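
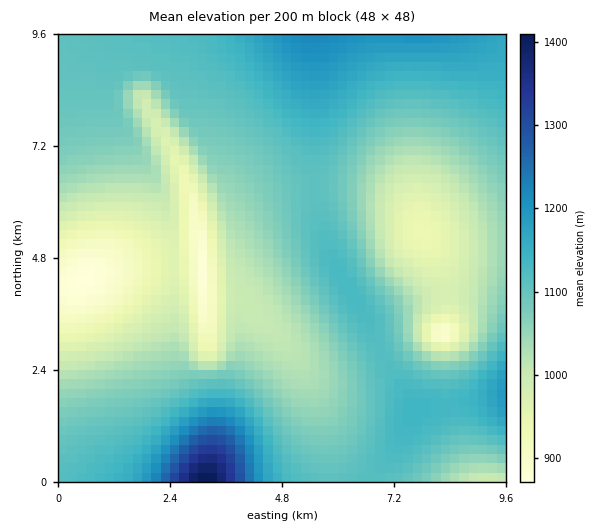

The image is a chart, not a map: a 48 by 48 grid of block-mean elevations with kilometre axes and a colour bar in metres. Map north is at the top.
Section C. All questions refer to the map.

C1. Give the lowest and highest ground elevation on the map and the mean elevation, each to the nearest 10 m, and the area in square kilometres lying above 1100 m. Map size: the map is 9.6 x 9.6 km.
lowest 870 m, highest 1420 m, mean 1070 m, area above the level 36.3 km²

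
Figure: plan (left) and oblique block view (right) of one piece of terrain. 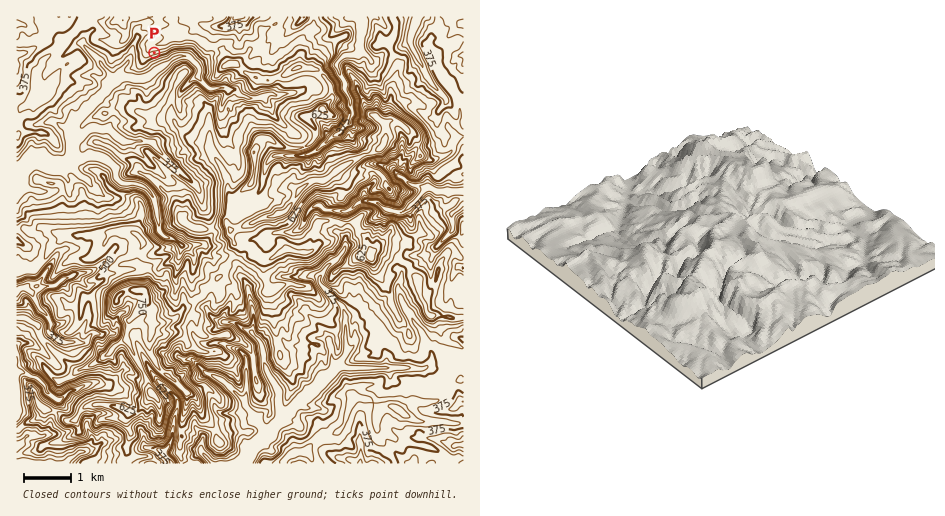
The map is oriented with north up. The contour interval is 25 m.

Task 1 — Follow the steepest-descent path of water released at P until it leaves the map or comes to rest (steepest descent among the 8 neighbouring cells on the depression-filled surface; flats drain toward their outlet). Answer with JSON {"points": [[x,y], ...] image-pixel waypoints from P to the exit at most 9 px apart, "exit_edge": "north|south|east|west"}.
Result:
{"points": [[154, 53], [154, 62], [155, 71], [146, 77], [137, 78], [127, 77], [118, 78], [109, 88], [99, 97], [90, 106], [81, 116], [73, 125], [73, 134], [73, 144], [73, 153], [70, 162], [61, 165], [52, 165], [42, 161], [33, 160], [24, 167], [17, 175]], "exit_edge": "west"}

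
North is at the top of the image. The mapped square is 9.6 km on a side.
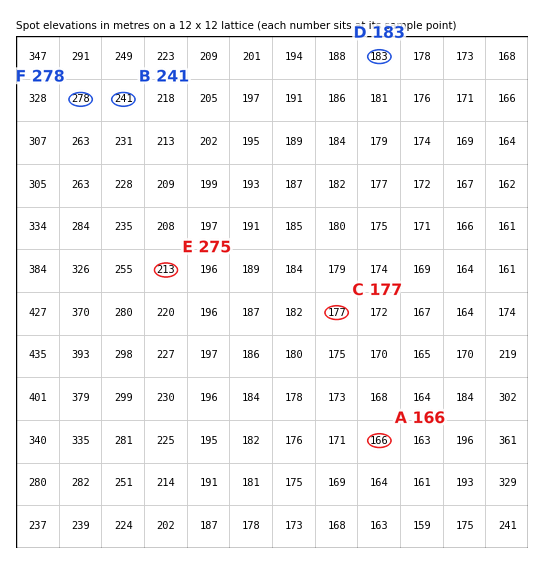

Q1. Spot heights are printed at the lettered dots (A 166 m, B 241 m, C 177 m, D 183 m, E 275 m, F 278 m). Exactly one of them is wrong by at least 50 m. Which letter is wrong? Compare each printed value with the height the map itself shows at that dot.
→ E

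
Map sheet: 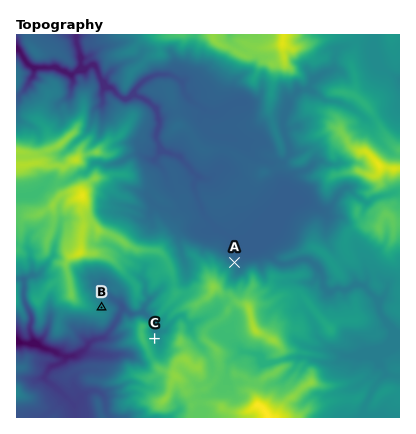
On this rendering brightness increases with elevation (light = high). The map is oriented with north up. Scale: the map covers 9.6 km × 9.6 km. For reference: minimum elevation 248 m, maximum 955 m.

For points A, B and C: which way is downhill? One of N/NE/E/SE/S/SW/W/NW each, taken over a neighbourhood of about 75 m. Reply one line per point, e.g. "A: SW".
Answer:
A: NE
B: NE
C: NE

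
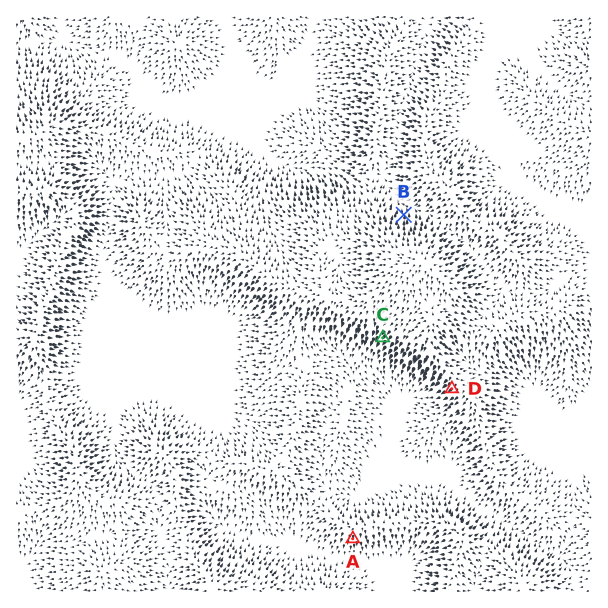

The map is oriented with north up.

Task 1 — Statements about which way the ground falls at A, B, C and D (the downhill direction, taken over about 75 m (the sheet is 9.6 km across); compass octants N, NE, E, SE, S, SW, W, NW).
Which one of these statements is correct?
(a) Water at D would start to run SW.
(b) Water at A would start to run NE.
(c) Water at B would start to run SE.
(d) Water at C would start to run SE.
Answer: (a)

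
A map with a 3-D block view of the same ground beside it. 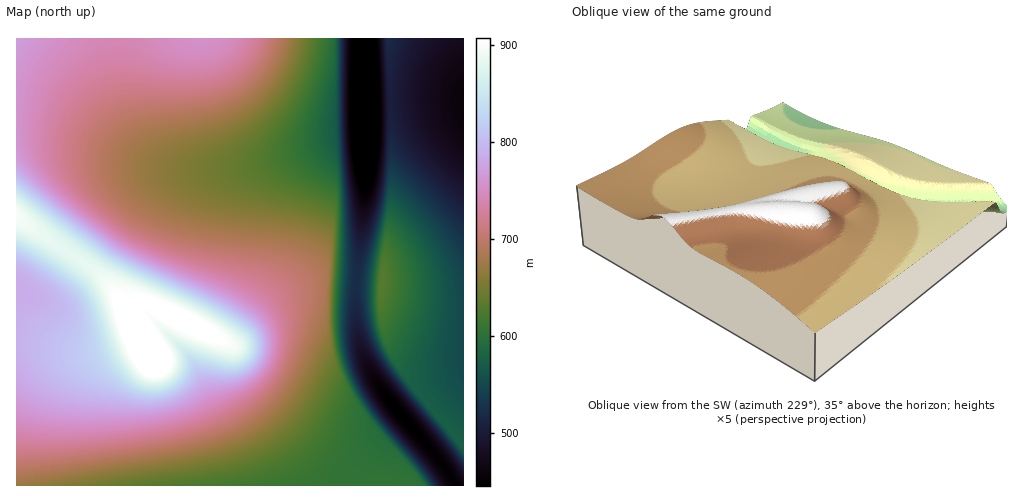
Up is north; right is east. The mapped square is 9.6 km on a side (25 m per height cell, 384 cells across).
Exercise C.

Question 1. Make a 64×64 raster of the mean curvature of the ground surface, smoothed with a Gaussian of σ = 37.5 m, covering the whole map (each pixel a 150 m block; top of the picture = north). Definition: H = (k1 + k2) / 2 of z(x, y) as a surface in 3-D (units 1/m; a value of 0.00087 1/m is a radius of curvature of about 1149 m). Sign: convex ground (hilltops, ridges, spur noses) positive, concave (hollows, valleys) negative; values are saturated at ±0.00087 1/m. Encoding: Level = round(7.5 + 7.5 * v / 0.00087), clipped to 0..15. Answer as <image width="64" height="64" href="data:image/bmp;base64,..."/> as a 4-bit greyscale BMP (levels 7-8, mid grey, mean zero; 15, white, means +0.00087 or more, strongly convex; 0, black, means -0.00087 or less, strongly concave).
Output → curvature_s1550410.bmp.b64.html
<image width="64" height="64" href="data:image/bmp;base64,Qk12CAAAAAAAAHYAAAAoAAAAQAAAAEAAAAABAAQAAAAAAAAIAAATCwAAEwsAABAAAAAAAAAAAAAAABEREQAiIiIAMzMzAERERABVVVUAZmZmAHd3dwCIiIgAmZmZAKqqqgC7u7sAzMzMAN3d3QDu7u4A////AIiIiHd3d3d3d3d3d3d3d3d3d3d3d3d3d3iIiIiO9UQziIiIh3d3d3d3d3d3d3d3d3d3d3d3d3d3d4iIiL90RDOIiIiIh3d3d3d3d3d3d3d3d3d3d3d3d3d3eIiK+URDNIiIiIiIh3d3d3d3d3d3d3d3d3d3d3d3d3d3iJ+0RDM0iIiIiIiIh3d3d3d3d3d3d3d3d3d3d3d3d3d4/FRDM0qIiIiIiIiIiId3d3d3d3d3d3d3d3d3d3d3d4/lRDM0f4iIiIiIiIiIiIiIiIiHd3d3d3d3d3d3d3d431RDM0b8iIiIiIiIiIiIiIiIiIiIiId3d3d3d3d3d3v2RDM0X+iIiIiIiIiIiIh3d3iIiIiIiId3d3d3d3d3r3QzM0TfiIiIiIiIiIiId3d3d4iIiIiIiHd3d3d3d3n5QzM0S/mIiIiIiIiIiId3d3d3eIiIh3d3d3d3d3d3j8QzM0SfmIiIiIiIiIiId3d3d3d3d4d3d3d3d3d3d3fPUzMzSPqIiIiIiIiIiId3d3d3d3d3d3d3d3d3d3d3efdDMzRvyHeIiIiIiIiIh3d3iIh3d3d3d3d3d3d3d3ePtDMzRf2Hd3eIiIiIiIh3d3iZmYd3Z3d3d3d3d3d3d69TMzRM+Hd3d4iIiIiIiHd3iau6mHZXd4iHd3d3d3d4+TMzRJ+Xd3d3iIiIiIiHd3d5vMupdGd3iZiHd3d3d3r1MzNG+3d3d3eIiIiIiHd3d4ms3Kljd3iaqYd3d3d3jqQzNE34d3d3d4iIiIiId3d3iau7pxV4iazKmHd3d3ePYzNEf5d3d3d3iIiIiId3d3iau6lxR4marNuYd3d3d69DM0Xeh3d3d3eIiIiId3d3eJq6lwOImqq7y5h3d3eI3EMzRvp3d3d3d4iIiId3d2eJq6pwSJqqu6qqmHd3d4j5QzRI+Hd3d3d3iIiId3d2d4mrqBSZqruqmYmHd3d4iPhDNEv4d3d3d3eIiId3d2Z3mqqRSaq7qpmId3d3d3iI90M0TeiHd3d3d4h3d3d2ZniaqTWqqqqZiHd3d3d3iIj2QzROyIiId3d3d3d3dmZniaqkaqqqmYh3dmd3d3iIiPZDNE/IiIiHd3d3d3d2ZmeJqleqqpmId3Zmd3d3iIiI9kRET8iIiIh3d3d3dmZmeJqniqqZiHd2Znd3d3iIiIj2REROyIiIiId3d3dmZnZ5qomqqYh3dmZnd3d3iIiIiPdERE3YiIiIh3d3ZmZ3eImpmqmId3ZmZ3d3d3iIiIiI90RETOiIiIiId3ZmZ3iZqqqpmHd2ZmZ3d3d3iIiIiIj4RERL+IiIiIh3Zmd4iaqqqZiHdmZmd3d3d3iIiIiIiPpEREn4iIiIiIdmd4maqaqYh3ZmZnd3d3d3eIiIiIiI60RESPiIiIiId3eImqmaqYd2ZmZnd3d3d3d4iIiIiIjdRERG+IiIiIh3eJmqmamYd2ZmZ3d3d3d3d3iIiIiIiL9UREX5iIiIh3eJqpmqmId2Zmd3d3d3d3d3d4iIiIiIr1RERfqIiIh3d5qpmpmHd2Zmd3d3d3d3d3d3eIiIiIifVERE+4iIiHd3qZqpiHdmZnd3d3d3d3d3d3d3iIiIiJ9kRETsiIiHd3eaqZh3dmZnd3d3d3d3d3d3d3d4iIiIj3RDRM6IiHd3d6qYh3ZmZnd3d3d3d3d3d3d3d3d4iIiPhEM0v4iHd3d3mYd3ZmZ3d3d3d3d3d3d3d3d3d3eIiI+UQzSfiHd3d3eId2ZmZ3d3d3d3d3d3d3d3d3d3d3eIj6RDNI+Hd3d3d3dmZmd3d3d3d3d3d3d3d3d3d3d3d3eOtEMzj4d3d3d3dmZnd3d3d3d3d3d3d3d3d3d3d3d3d460QzOPh3d3d3dmZnd3d3d3d3d3d3d3d3d3d3d3d3d3frRDNI+Hd3d3d2Z3d3d3d3d3d3d3d3d3d3d3d3d3d3d+tEM0j4d3d3d3d3d3d3d3d3d3d3d3d3d3d3d3d3d3d360MzOPh3d3d3d3d3d3d3d3d3d3d3d3d3d3d3d3d3d3frQzM4+Hd3d3d3d3d3d3d3d3d3d3d3d3d3d3d3d3d3d+tDMzj4d3d3d3d3d3d3d3d3d3d3d3d3d3d3d3d3d3d360MzOPh3d3d3d3d3d3d3d3d3d3d3d3d3d3d3d3d3d3fqQzM4+Hd3d3d3d3d3d3d3d3d3d3d3d3d3d3d3d3d3d+pDMzj4d3d3d3d3d3d3d3d3d3d3d3d3d3eHd3d3d3d3+kMzOfd3d3d3d3d3d3d3d3d3d3d3d3iIiIiIh3d3d3f5QzM593d3d3d3d3d3d3d3d3d3d3iIiIiIiIiIh3d3ePlDM0n3d3d3d3d3d3d3d3d3d3d4iIiIiIiIiIiIh3d4+UMzSvd3d3d3d3d3d3d3d3d3eIiIiIiIiIiIiIiId3j5QzNK93d3d3d3d3d3d3d3d3eIiIiIiIiIiIiIiIiHePhDM0r3d3d3d3d3d3d3d3d3iIiIiIiIiIiIiIiIiIh4+EMzS+d3d3d3d3d3d3d3eIiIiIiIiIiIiIiIiIiIiIj4QzNL53d3d3d3d3d3d3iIiIiIiIiIiIiIiIiIiIiIiPdDM0znd3d3d3d3d3d4iIiIiIiIiIiIiIiIiIiIiIiI90MzTNd3d3d3d3d3d4iIiIiIiIiIiIiIiIiIiIiIiIj3QzNN13d3d3d3d3eIiIiIiIiIiIiIiIiIiIiIiIiIiPdDM03Xd3d3d3"/>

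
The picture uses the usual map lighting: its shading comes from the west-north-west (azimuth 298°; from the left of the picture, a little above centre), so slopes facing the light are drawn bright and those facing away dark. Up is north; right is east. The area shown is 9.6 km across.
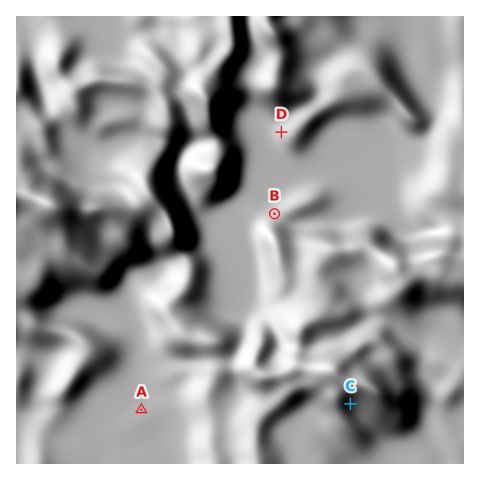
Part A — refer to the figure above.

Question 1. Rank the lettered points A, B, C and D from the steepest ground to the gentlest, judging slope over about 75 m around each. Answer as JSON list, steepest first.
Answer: ["C", "D", "B", "A"]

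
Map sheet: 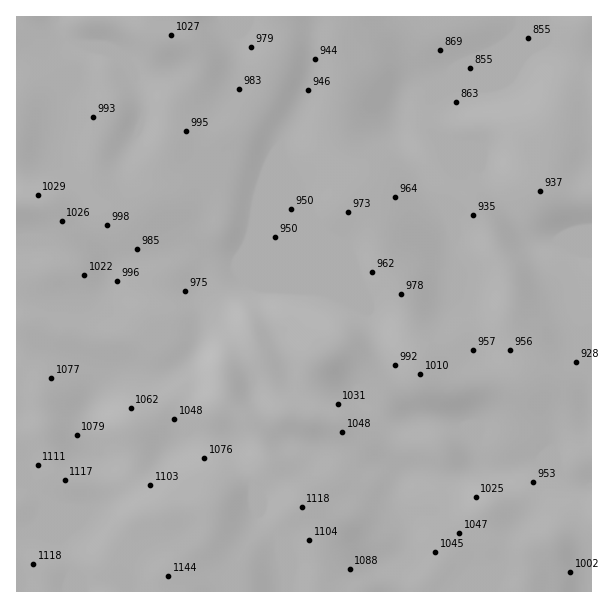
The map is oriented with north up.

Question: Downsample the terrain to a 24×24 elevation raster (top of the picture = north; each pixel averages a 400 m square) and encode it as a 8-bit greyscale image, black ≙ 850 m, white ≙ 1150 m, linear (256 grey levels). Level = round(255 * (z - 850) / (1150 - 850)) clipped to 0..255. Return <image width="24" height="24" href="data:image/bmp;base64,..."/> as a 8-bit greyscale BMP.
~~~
<image width="24" height="24" href="data:image/bmp;base64,Qk12BgAAAAAAADYEAAAoAAAAGAAAABgAAAABAAgAAAAAAEACAAATCwAAEwsAAAABAAAAAAAAAAAAAAEBAQACAgIAAwMDAAQEBAAFBQUABgYGAAcHBwAICAgACQkJAAoKCgALCwsADAwMAA0NDQAODg4ADw8PABAQEAAREREAEhISABMTEwAUFBQAFRUVABYWFgAXFxcAGBgYABkZGQAaGhoAGxsbABwcHAAdHR0AHh4eAB8fHwAgICAAISEhACIiIgAjIyMAJCQkACUlJQAmJiYAJycnACgoKAApKSkAKioqACsrKwAsLCwALS0tAC4uLgAvLy8AMDAwADExMQAyMjIAMzMzADQ0NAA1NTUANjY2ADc3NwA4ODgAOTk5ADo6OgA7OzsAPDw8AD09PQA+Pj4APz8/AEBAQABBQUEAQkJCAENDQwBEREQARUVFAEZGRgBHR0cASEhIAElJSQBKSkoAS0tLAExMTABNTU0ATk5OAE9PTwBQUFAAUVFRAFJSUgBTU1MAVFRUAFVVVQBWVlYAV1dXAFhYWABZWVkAWlpaAFtbWwBcXFwAXV1dAF5eXgBfX18AYGBgAGFhYQBiYmIAY2NjAGRkZABlZWUAZmZmAGdnZwBoaGgAaWlpAGpqagBra2sAbGxsAG1tbQBubm4Ab29vAHBwcABxcXEAcnJyAHNzcwB0dHQAdXV1AHZ2dgB3d3cAeHh4AHl5eQB6enoAe3t7AHx8fAB9fX0Afn5+AH9/fwCAgIAAgYGBAIKCggCDg4MAhISEAIWFhQCGhoYAh4eHAIiIiACJiYkAioqKAIuLiwCMjIwAjY2NAI6OjgCPj48AkJCQAJGRkQCSkpIAk5OTAJSUlACVlZUAlpaWAJeXlwCYmJgAmZmZAJqamgCbm5sAnJycAJ2dnQCenp4An5+fAKCgoAChoaEAoqKiAKOjowCkpKQApaWlAKampgCnp6cAqKioAKmpqQCqqqoAq6urAKysrACtra0Arq6uAK+vrwCwsLAAsbGxALKysgCzs7MAtLS0ALW1tQC2trYAt7e3ALi4uAC5ubkAurq6ALu7uwC8vLwAvb29AL6+vgC/v78AwMDAAMHBwQDCwsIAw8PDAMTExADFxcUAxsbGAMfHxwDIyMgAycnJAMrKygDLy8sAzMzMAM3NzQDOzs4Az8/PANDQ0ADR0dEA0tLSANPT0wDU1NQA1dXVANbW1gDX19cA2NjYANnZ2QDa2toA29vbANzc3ADd3d0A3t7eAN/f3wDg4OAA4eHhAOLi4gDj4+MA5OTkAOXl5QDm5uYA5+fnAOjo6ADp6ekA6urqAOvr6wDs7OwA7e3tAO7u7gDv7+8A8PDwAPHx8QDy8vIA8/PzAPT09AD19fUA9vb2APf39wD4+PgA+fn5APr6+gD7+/sA/Pz8AP39/QD+/v4A////AOLk4ezy9Pjy6ufVzdPQxLGrqqalp6aSd+Dg4e7w8fTy7OLSzdbRtqWhp6inpaGRdtvb3OPu8PHz7dbN0dzQtaOboqennJGEcN3b29zj7PDv6M7J3drFr5iXnJ2gjHJoX9vf39fU1tvg28rO1Ma0oZKOioF0Y1pRTNzdzcPKyMHEwMHRv62km5CHgWlUUU1MVNzYw8HMw6+ss8LAr6ilnYl8blhTVlJOTtPQubK5s6mww8C2t7Chin5rY11ZXFhQR83Hrpybmpulva2pp6KNgn5+f3ZrZV5TR8CyopmUk4+QqqSnoaiXg3eDfm9iXltOQrSro52alo2BjJyblpqSc2x5bl1SWVZHQa2jmZOSjoV1dYZ8eHNnWWNtWEtNXFRDPaObk4mCf3VmZV9YV1ZVVmVmTkRKXU47NZ2blIF3dG5kXVVVVVVVWmheSkNNWD4vKZSUj4B3cWtmY1dVVVVVYGhbSUNPRCkjIZuYiX59eXJtbVxVVVZfamtaRkNINDMxKpuNfXx9fXhybl9VVVppb2VOQkM2NEVFPIB3eHx2eXl1cWZVVmBpZFNBPS8mOUU+L4B1eHxvdHx3dG5aWGFfUDwxKyQlNDo1KIN2dnx0b314dXRkVlpXQiciISAjKS0uJYF3dHp1bX17dHJvW1RUQiUZEQsLDxomIHp1c3NpbXyCeXF1ZVJSQygSCAQEBQ0ZFHZzamZogIuMem50aVJNPCYVDwkFBAUJDHdna3J+kpSGbWltYkxFOCUaGBYPBgQHFA=="/>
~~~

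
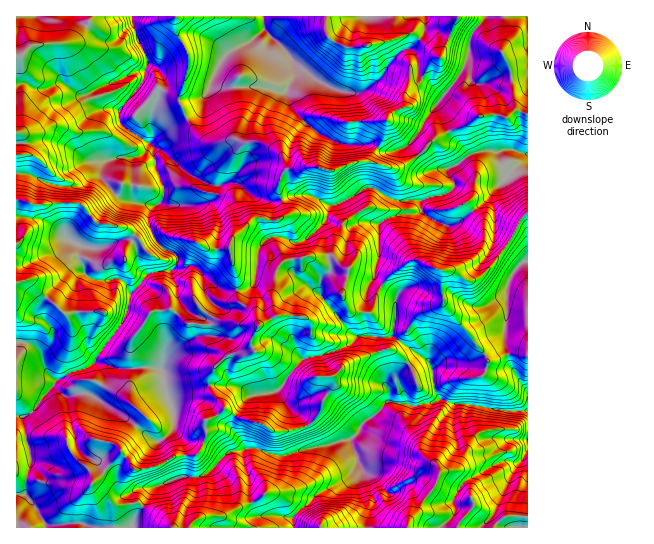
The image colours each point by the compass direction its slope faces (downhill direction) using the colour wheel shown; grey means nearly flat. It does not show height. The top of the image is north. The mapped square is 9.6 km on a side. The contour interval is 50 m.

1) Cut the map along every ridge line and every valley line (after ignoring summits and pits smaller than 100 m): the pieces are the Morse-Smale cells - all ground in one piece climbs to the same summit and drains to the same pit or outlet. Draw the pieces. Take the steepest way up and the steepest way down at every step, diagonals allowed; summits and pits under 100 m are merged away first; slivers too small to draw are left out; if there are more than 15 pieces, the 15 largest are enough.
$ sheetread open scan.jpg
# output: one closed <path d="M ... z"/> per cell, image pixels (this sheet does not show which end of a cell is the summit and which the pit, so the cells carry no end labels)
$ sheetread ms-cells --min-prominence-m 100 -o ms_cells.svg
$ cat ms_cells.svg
<path d="M291 260l-8 1-4 5-4 9 0 12-3 7 3 23-16 8-24-2-33 2-15-2-10-10-4 2-6 14 0 17-6 24 3 4 3 20 8 20 0 12-3 5-10 9-8 0-36-28-31-19-22 3-11-9-25 28-6 2 2 20 6 17 0 12-6 16 0 13 11 12 4 10 7 8 34-2 5 5 45 0 21-39 6-4 27-9 17 0 9-5 16-18 7-2 23-3 12 5 14 3 20-7 46-9 10-7 6-12 9-5 15-15 0-10-4-6 2-18-7-18-1-11-5-2-17 0-6-3-30-38-28-22 0-11z"/><path d="M441 399l-7 4-13 2-34-4-13 15-13 9-2 8-8 6 6 18 0 5 11 20 5 16-6 19 0 11 115 0 13-15 17-40 16-23 0-39-25 0-33-7-17 0z"/><path d="M527 213l-6 5-8 17-20 28-19 17-8 0-13-9-16-2-18-9-6 0-19 12-11 11 0 4 13 8-1 30-3 10 37 27 4 11 3 20 6 7 11 4 17 0 33 7 25-1 0-19-17-25-6-19 3-64 7-13 7-7 6-2z"/><path d="M21 200l-5 1 0 214 10 1 11-10 20-26 14-8 20-7 28-36-1-4-17-14-36 2-37-32 7-4 16-1 26-19 10 2 12 6 10-1 6-4 8 0 4-13 9-10-13-10-26-4-11-14-9-6-46 1z"/><path d="M131 16l-114 0-1 67 10 0 9 5 10 1 17-6 17 12 8 0 42-20 16-4 0 3-5 12-19 21-2 10 4 10 26 16 0 3-10 10-22 1-11 4-3 5-2 11 16 19 18 7 22 2 6-6 1-12-8-18-3-23-2-3 0-22 13-42-4-8-12-8-11-24z"/><path d="M350 439l-67 17-14-3-12-5-27 4-19 19-9 5-17 0-32 12-14 23-7 16 161 1 0-11 10-10 18-15 26-13 9-10 1-12z"/><path d="M145 71l-16 4-42 20-8 0-17-12-17 6-10-1-9-5-9 1-1 89 11 0 30 12 21 0 16-10 13-15 10-3 18 0 7-2 6-6 1-6-26-16-4-12 2-8 19-21 5-12z"/><path d="M102 165l-8 10-16 10-21 0-30-12-10 0-1 26 15 5 46-1 5 2 15 18 26 4 13 10-9 10-4 13-8 0-6 4-10 1-12-6-10-2-26 19-16 1-7 4 37 32 36-2 18 16 8-13 4-20 18-21 22-2 6-8 0-6-4-5-8-3-12-12-4-11 0-15 6-5-30-6-8-4-16-19z"/><path d="M154 147l2 22 8 18-3 15-8 5-4 4 0 15 6 13 10 10 8 3 4 5-2 11 16-3 26 22 9 4 11-2 0-11-8-28 3-12 25-21 9 3 12 0 5-3 2-6-2-9-2-2-12 1-16-5-18-13-10 0-4 2-16-2-22-12-22-22z"/><path d="M527 156l-16 15-28 32-30 22-8 0-10-4-13-10-5 2-24 3-11 5-2 2-1 15 1 13-5 22 1 8 6 4 12-13 19-12 6 0 18 9 16 2 13 9 8 0 7-4 24-29 14-25 9-9z"/><path d="M214 76l-5 14-5 8-1 8-16 12 9 15 13 10 12 0 12-4 10 4 15-2 23 12 4 13 5 3 29-2 10 4 28-10 12 0 8-14-6-3-29 0-24-11-23-22-9-20-9 0-14-4-41 0-7-6z"/><path d="M527 16l-41 0-13 15-4 11-1 16-8 17-24 30-16 26-9 11 8 13 19-19 25-9 15-11 21-1 7 2 8-6 14 3z"/><path d="M171 309l-20 3-16 23-5 0-11-8-28 38-22 8-12 7-4 6 12 10 22-3 31 19 36 28 8 0 10-9 3-5 0-12-8-20-3-20-3-4 6-24 0-17 9-16z"/><path d="M519 111l-5 0-8 6-7-2-21 1-9 8-31 12-11 10-7 8 7 12 3 3 17-1 8 18-10 9-23 5-1 10 4 5 20 10 8 0 5-2 25-20 28-32 14-12 3-4 0-40z"/><path d="M419 39l-8 9-6 1-9 6-21 28-18 10-26-5-17-9-19-15 0 11-8 15 8 21 23 22 16 8 8 3 29 0 7 3 6-10 4-20 16-11 0-11 3-5 14-11 8-14 10-8z"/>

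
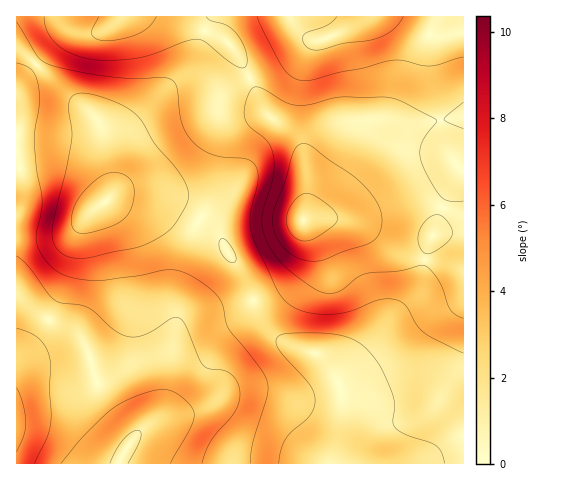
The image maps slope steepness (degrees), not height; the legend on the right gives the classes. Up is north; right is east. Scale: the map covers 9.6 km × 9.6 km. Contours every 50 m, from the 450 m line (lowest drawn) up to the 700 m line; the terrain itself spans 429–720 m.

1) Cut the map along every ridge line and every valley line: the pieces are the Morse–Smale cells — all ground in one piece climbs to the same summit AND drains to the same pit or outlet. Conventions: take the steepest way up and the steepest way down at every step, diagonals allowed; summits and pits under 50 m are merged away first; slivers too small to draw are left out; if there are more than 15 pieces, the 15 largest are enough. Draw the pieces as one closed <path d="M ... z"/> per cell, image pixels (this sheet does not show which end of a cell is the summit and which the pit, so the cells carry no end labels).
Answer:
<path d="M250 79l-29 12-25-5-16 0-7 2-9 6-28 27-21 13-7 12 0 15 4 17 0 14-3 5 30-1 26 4 21 10 23 15 10 9 6 14 15 22 13 31 25-11 12-8 7-9 7-17 1-22-2-13 4-2 22-1 19 3 19 9 24 18 14 7 59 15-1-154-40 7-17 0-28-4-22 3-14 6-28 30-6 15-1 24-1-25-4-24-5-9-31-27z"/><path d="M17 48l-1 246 20 18 34 18 10 7 10 18 8 30 7 14 24 31 4 10 29-31 3-13 3-33 7-28 6-13 6-5 10-3 33-5 19-6 4-4-13-29-15-22-6-14-10-9-23-15-21-10-26-4-24 0-7 3 4-13-6-25-4-29-4-12z"/><path d="M329 218l-26 3 2 28-8 24-12 13-29 14-2 4 12 22 13 13 22 11 17 4 11 13 10 17 3 8 0 22-11 49 132 1 1-193-17-7-42-9-14-7-17-14-19-10z"/><path d="M253 301l-23 8-33 5-10 3-6 5-6 13-7 28-3 33-3 13-4 5-24 24-12 17-3 9 211 0 2-2 10-48 0-22-3-8-10-17-11-13-17-4-22-11-18-20z"/><path d="M463 16l-171 1 5 11 17 13-9 3-29 22-27 12 17 34 31 27 5 9 4 24 1 25 1-24 6-15 28-30 14-6 22-3 28 4 17 0 41-7z"/><path d="M168 16l-152 1 0 30 82 73 4 12 8 45-2-31 5-10 23-15 32-30 12-5 16 0 25 5 28-13-9-19-15-19z"/><path d="M17 295l-1 168 102 1 12-20 3-9-28-36-7-14-13-41-8-10-30-15z"/><path d="M292 16l-123 1 56 23 8 8 15 28 3 2 25-12 29-22 9-3-17-13z"/>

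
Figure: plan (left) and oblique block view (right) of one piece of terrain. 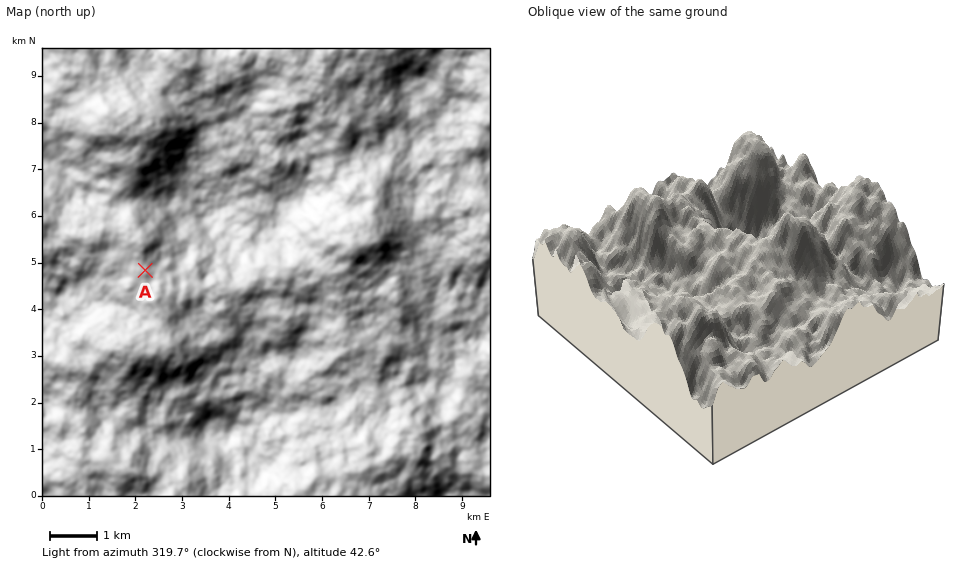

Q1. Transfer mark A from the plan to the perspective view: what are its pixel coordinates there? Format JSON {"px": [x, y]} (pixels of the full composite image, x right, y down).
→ {"px": [688, 195]}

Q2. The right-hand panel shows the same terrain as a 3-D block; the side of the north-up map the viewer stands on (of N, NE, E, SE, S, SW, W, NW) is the SE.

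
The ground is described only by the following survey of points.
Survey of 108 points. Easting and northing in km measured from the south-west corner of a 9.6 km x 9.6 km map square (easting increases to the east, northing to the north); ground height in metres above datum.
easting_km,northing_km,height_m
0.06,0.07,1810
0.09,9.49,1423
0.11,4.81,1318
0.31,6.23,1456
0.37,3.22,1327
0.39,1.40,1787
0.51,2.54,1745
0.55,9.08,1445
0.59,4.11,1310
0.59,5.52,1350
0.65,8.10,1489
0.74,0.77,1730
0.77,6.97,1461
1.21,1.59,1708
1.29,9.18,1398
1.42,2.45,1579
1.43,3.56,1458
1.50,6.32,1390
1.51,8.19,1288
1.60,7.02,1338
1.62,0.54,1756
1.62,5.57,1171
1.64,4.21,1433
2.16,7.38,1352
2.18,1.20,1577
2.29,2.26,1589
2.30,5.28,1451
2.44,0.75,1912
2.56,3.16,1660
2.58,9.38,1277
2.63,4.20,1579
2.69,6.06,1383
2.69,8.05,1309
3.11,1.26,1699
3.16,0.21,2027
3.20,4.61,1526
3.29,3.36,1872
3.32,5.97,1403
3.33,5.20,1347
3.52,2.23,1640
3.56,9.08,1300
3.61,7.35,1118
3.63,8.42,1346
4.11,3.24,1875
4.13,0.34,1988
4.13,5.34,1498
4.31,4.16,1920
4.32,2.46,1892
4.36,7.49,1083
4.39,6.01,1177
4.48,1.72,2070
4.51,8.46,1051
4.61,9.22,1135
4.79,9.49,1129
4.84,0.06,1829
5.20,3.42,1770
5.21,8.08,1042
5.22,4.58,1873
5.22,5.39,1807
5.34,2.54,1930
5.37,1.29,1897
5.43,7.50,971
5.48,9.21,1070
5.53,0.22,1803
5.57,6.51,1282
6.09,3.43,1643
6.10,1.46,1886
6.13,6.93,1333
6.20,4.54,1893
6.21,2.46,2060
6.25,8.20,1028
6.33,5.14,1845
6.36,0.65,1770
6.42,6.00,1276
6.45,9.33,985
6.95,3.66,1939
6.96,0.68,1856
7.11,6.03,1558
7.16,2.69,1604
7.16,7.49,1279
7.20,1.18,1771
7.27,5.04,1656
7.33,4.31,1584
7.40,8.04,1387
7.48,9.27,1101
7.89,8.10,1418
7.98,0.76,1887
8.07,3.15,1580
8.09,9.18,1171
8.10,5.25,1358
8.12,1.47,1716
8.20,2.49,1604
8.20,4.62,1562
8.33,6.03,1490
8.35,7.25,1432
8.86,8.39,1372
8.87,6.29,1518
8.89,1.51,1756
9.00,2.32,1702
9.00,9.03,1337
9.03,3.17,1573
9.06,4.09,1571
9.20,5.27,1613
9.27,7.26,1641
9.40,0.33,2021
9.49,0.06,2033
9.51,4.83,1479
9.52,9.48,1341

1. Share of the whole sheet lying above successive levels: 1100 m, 93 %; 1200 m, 88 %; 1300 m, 79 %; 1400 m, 67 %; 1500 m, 56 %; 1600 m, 44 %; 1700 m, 31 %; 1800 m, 21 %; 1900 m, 10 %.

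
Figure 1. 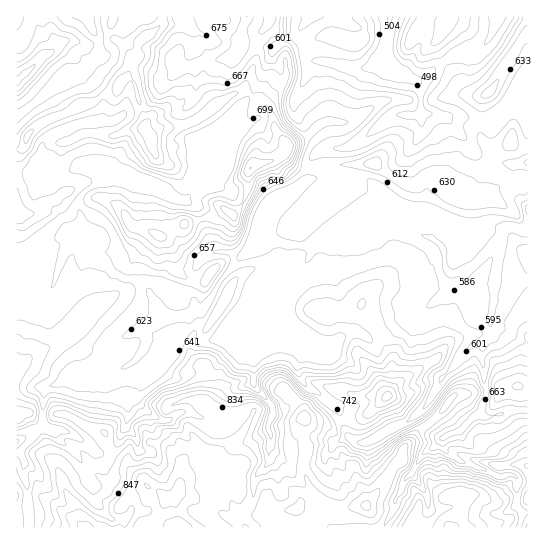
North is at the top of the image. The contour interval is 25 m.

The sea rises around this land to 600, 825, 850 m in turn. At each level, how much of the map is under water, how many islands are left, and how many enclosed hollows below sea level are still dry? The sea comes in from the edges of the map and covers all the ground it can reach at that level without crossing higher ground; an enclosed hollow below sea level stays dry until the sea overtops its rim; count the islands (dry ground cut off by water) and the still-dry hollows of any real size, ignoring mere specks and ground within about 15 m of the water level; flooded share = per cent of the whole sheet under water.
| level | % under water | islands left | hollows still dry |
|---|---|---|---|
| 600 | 17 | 0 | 0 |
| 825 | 86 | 1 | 0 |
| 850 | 90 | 0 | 0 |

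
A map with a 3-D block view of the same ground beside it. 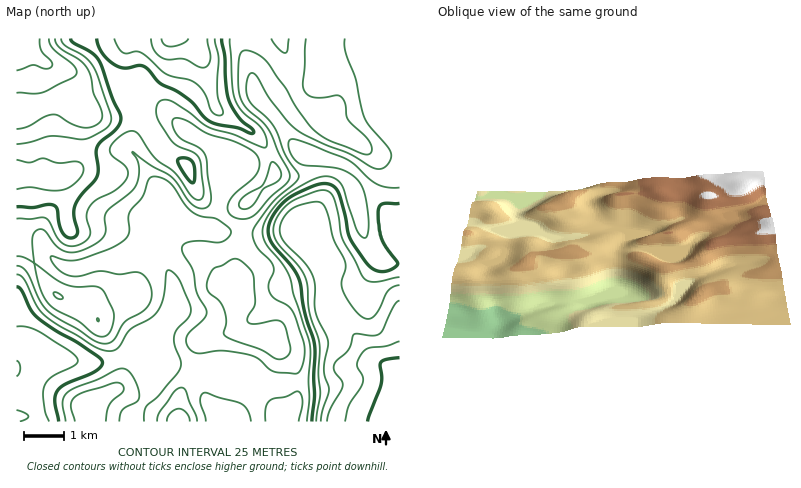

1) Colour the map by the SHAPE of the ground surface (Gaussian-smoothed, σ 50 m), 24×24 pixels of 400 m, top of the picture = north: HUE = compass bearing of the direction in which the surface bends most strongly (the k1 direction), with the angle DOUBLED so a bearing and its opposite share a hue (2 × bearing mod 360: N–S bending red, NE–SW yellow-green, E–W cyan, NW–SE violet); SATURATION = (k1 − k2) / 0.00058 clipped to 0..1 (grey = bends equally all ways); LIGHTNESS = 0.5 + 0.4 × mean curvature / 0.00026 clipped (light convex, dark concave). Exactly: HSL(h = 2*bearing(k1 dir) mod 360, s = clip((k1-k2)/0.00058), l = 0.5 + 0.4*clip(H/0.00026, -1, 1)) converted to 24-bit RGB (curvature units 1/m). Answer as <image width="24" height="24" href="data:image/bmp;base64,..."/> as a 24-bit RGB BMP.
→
<image width="24" height="24" href="data:image/bmp;base64,Qk32BgAAAAAAADYAAAAoAAAAGAAAABgAAAABABgAAAAAAMAGAAATCwAAEwsAAAAAAAAAAAAAj3e3VzulPTR6y9GOtsGHsatvSUFYPmp1PovDqtva8ezadSSzY0t+eVtYTGB6f6qavaSd5cyZyrBaFRw4XYJxhnpwVG15f3+AgH16OzqCUKfWyNzk28Pk5IbSnHG7OM/CJmhzs5Rn6sRxXyBaj05ga6yVS6SqZLCOnWt768mu3H6gWiy0SHmFeItsVnl/cXuAc4h7U4OHMatlP5c/mW5ZyXKx4LvLhjmmWHl7JoNV5Ix6ZkKcgKa3lHmve2qDfFszbnAs0elIp+BMJiqal2vElYezaXOhXWSChXOSf4B/YIBbUWo4SUgZXWcRzcImikNngH9/RV5xtoY3moNBXm43dWM5YD0yi1FMpbyDo92CwttyERIpZm03a4hJeENGb2pFg3h5gH5+fEpLWR4eaSgVlfUODqs8eX6AgIB/Yjp/t3aLyIqMdlidkVefW1mrc867m9C4xNi0zInYOA+Tl42yjUl6e01DVqCJe25cZiQrbxoZhj5amcvV2fLaRIWhIFQycIBrO2KTgaXG1LLZp3rQgozHd67VlKTJr4WLteeeYjXBSymap0ubsDeDk8agRX2xezWOmyB1jb6EgdvahuHL2N2+yi7ar2itKpdSQ4BxNWFDj3Y7h0tAxbNnTHpKUY9VqrqY3++6Mh1MWC5gdCxeuah+scOOOkttNQ1Sx22u1/TnirzllMLKp5d0cDuZ17fJjJy6NlV8Wjloo2dOVqtvvMaSd6KOT7OMgKVV67tpQyJaOiNYj06SqcSbuquPSDpzDAgr0PvWqe/UUUmmsG6UuW6VUk+Ts7mUtHqSUTSAQz99k72ug621tq6LrrCOdWZUdJNSwNadWS6mLBqDipq1tIV3wFswYTMxBIafq/+tXicfRDsTU3IplIRMfGBloZNroWlmbTF4XH+CXbBpd6d2h7KDq4SbrIO6q+vceoLJeheHPDt2dkpQsDA707Cah5fkaurJmHUoZQAf180eKnwbPXUoS3lBcKFckFSKekuWh7W1fLqycYynrZV4mJVojOScXcavXxA/ejdgcjt1bDhWksl6s+3BeziYu6p0JwkwxmbQ3e7mnq3oZn7LbpatYqSEUER4dq2xgqyne5tiakM/nH5CzctSkPYcIxAaaTJYfHSAWCqBmG60y+20KrxmfWh/ilE4IjRtZeKfxuGcfVVqhFtzh49qgXBmVmF7Y41abS0melINaXQuu3Ez4eku5+4PDyQiN2NPclFpOz1xn01c7PzLKSiKf3+AdIGlbHykKqQ8z7ZRc1FUfWpNeIRMbIlUP36Dfll+egBC2v3NAHvGspXs8drn7ZqmYVknDCcUK2U1JilQxsZW5fzPTSFffnxJeHqmn3KxlIm2q7F3XWuHnXqui5+jfLOPJzVbKwgio+Zv0f/MHxJmFHRK5Xym/6nX9a/fLVHcJ35sDSQmeP+L5HpWiSdnm5Z5dHWcd4qniJC1zp/Mh4y9Unu8w73UqWnEZgVZKVGXzP/StuaCJRdZfIB9F1A63GNc3fPYcmz/zK3/kKv/Vu2ZUgYgjsdkf6Wxf3Zrf4xucHxhkJNfvqJuO4dkhJRHbQpQrUvHrfr11Pfw6HfURyt4gHx7RxctcP4wqviLLgUqcl42PR0FMA4DV+41iurCWG+nbII+YX9MfGlWgGI/yJgkeXoqKEAeKzFutevGdeWdX0YfTQAEWC8OQRwMRt9QzP/akw5vMQYdggYRd4rqzfH+0Pv3W1C/cliNj6C5W3eTaFSKpmu41LO2s8/ZOFneMY64iuJzhCknKgkWkhg+mNOmqP3/zP/501XnQgA6eWfAjcnahdvBdshkkIRNbUFefGZsmmtzm2SHUJSjZam3ztKypNS6UyGejWymtJ5dXxtLbkObfsfU1/TfjvS6XGoiMgEWikaCh7ibfa6sqIWdra99YYJ/a1V3gHh3fmZknJN0X35WTXVChthMi75RSSJZhYRtrDhmg0V9aaiTX691wu6MjbBGIAwnfj+AgaeJe7Z2Wo57imRhvrF6bVyCa119foSCcoaWooWckYiofrjBtu3Ibxp5aiUmX2Y5fTVWp7aDY5iaibBitemClFZnIQ9HYGCDpqJxjb1pS2l5kGV+sMSVa1CKdGqFe3+DeoaSe7Kuu+rvvdry10fAVwBKvI2PV0SdUl6eosF0U152sNimtNqrZT2JORlQX3lqnLaFnMOSQ014ZKN5sa1zak52fHaBgXl+kYWAe+NbIpUBKxQIXg0ikk6ombabY0O0jWvD2MDEbabFoeGLorNRVhhlY0Csc5mxmL+Mpah0U1F9aZBinpJjXl13dXZ9gH9/"/>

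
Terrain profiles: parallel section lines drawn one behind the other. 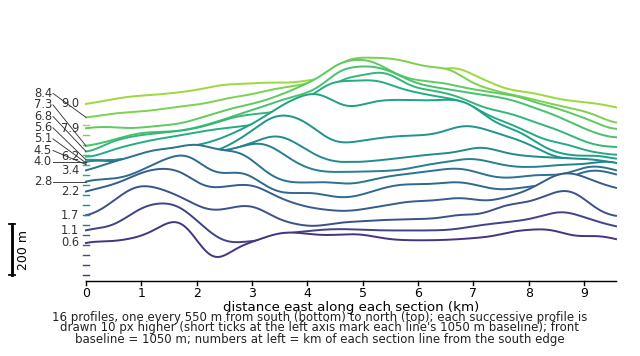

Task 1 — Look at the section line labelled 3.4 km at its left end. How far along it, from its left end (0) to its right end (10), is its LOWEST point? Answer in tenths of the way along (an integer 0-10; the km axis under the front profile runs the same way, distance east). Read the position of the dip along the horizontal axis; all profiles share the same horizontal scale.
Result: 5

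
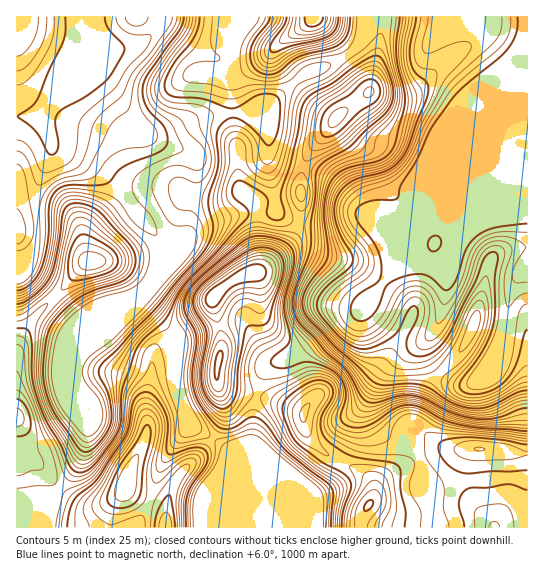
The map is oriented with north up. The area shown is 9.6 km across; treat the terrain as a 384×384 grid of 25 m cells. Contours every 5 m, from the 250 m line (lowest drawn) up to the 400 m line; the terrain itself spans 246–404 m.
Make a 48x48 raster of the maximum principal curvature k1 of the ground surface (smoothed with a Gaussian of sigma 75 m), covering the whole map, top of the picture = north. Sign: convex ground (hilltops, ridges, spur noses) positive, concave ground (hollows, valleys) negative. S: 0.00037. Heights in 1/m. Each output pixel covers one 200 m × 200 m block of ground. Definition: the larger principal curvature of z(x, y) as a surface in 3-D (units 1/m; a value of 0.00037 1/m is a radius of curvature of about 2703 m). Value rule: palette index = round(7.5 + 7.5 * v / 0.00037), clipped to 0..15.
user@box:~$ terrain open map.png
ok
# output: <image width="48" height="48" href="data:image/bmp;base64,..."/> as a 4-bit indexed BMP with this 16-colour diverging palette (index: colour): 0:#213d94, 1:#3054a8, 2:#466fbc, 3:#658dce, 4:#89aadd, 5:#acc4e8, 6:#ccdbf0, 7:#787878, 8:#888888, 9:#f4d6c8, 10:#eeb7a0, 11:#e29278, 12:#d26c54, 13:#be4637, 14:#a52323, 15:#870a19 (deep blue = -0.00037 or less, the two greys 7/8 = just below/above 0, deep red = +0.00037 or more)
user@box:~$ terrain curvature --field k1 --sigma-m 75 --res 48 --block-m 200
<image width="48" height="48" href="data:image/bmp;base64,Qk32BAAAAAAAAHYAAAAoAAAAMAAAADAAAAABAAQAAAAAAIAEAAATCwAAEwsAABAAAAAAAAAAlD0hAKhUMAC8b0YAzo1lAN2qiQDoxKwA8NvMAHh4eACIiIgAyNb0AKC37gB4kuIAVGzSADdGvgAjI6UAGQqHAIiImYiYh436iIiIiIh3iL7Zd4d3d4mZiIiIiqmpmIz6d3iIiIh3iK3rmYiIiJmZiId3irzLupr7Z3eIiIh3d5vdqYiIiZiIiId4qqvMypn+Z3d4iHiHV5m9uHd3eIh4iJmauYrN2ojft4h4iHeIeaq7uXd3iIh4h5mbqYm+7Iiv/JiIiId4vd3KqpiIiIh4h4isqHiu/qib/7h3eIic7sqYiZiImZmZqom8qHeL/9mIvrZ3d4rO26iIiIiJvO///5vcl2Zo3/qGesqHZ5reyYiaqHis3v/+yr3Zh2VFv/uXV7yoeIrdp2eKzKvd3bmJl963d3ZWz/uYeM65mavdp3eJve/9uGeJqe2Gd3Zp39qImv+pq7u+2qqZrN24ZVZ5u+12eIeL3cl4nP+qqqqt/tuYibupdVZnm/x3eJmrq8l4rf6YiIiK3tqGeJmql2Zmm/x3eKu5ismInf6Hd3eKzLqHd3icyXd3i+x3eJq6msmIjP+WZ3eLy5qqmIib7ZiHi+2HeIiJq9qHev+4Z4is2niauYd4z9iHi82Xd4h3m9uGWf+6iKveyGZoq6h3nvqIi622d3d3ic2nWv2Zqt7sl2VWi8l3e/2Yi67oZ3d4iJzajftnnOyXd2ZmedyYef+Yi7/+h3d3d3ne3/lmnupUZmd3eL2oiO+oipv/6Xd4h3eu//t2nuhEVmd3iKy4iM+4iUa//ad5mYiL3//JrvlmZnd4iauod5/HeGV87ty7uoiIm//+vfuIiIiZmImYd47Xd3dp3d7uyoh3iK3/7f25mru6h3iId43pd4d4zLvMyph3d4ms3e7Kq7u5h3eYiJvsmKh3zbqqqZiHZ4mby83KqpmYiIiZiJrMurh3zbqYiIiHdombuZq7qYeIh4iJh4maqbh4zbqHd3iYd4maqGjNuGZ3eIiIiIiIiKiK3bmYd3iYiImJqGjftlVneIiIiIiIeKib3JmYiIiJmaqaqYnvpkVniJiHiIiHiKibyomYiIiZmZu7uqr/uGZniIiIiIiIiKiJmYiIiZmZmIrKiIruuYZomYd4iIiIh7h3iIiIiZmZd2radnncqZmZqpiIiIiIh6h3d4iIiIiIdmradnndqIrN26iIiIiIiKh3d4iIiHeIdnvah3i92pqrzqiHeIiIh5iHd4iIh2eIiKzbl3eb3KiHjLh3d4iIiIiIiIiIh3eIiZq5h3eJvcqHirh3eIiIiId4iIiIiIiYh4mYh3iJrNy5mpmHh3eIh4iIiIiIiZqYd4mYd3iaq8zMy5qYd3d4iIiIh3d4iaupiImYd2mqmbzN3Kq5d3d3iJiHd3d3iavLqqqqmJqZh5vO6pm6h3d4h5iHd3d3iZrLqZmau7l3dnm+6XebqIeIh5iHd3d4iIi7qIeKzsdnd4id6WZ5qpiIiJmIh4d3h3ibuYeJz/p3iZiM+mZ4mqmIiJmIiId3h3iKupiJrf/am7l663d3iJqpiImYiIiImZh3u6iIiM//3cmI3IiHeIiZmImYiIiZqqdWm6h3ZXnN3bmIvJmIeIiamQ=="/>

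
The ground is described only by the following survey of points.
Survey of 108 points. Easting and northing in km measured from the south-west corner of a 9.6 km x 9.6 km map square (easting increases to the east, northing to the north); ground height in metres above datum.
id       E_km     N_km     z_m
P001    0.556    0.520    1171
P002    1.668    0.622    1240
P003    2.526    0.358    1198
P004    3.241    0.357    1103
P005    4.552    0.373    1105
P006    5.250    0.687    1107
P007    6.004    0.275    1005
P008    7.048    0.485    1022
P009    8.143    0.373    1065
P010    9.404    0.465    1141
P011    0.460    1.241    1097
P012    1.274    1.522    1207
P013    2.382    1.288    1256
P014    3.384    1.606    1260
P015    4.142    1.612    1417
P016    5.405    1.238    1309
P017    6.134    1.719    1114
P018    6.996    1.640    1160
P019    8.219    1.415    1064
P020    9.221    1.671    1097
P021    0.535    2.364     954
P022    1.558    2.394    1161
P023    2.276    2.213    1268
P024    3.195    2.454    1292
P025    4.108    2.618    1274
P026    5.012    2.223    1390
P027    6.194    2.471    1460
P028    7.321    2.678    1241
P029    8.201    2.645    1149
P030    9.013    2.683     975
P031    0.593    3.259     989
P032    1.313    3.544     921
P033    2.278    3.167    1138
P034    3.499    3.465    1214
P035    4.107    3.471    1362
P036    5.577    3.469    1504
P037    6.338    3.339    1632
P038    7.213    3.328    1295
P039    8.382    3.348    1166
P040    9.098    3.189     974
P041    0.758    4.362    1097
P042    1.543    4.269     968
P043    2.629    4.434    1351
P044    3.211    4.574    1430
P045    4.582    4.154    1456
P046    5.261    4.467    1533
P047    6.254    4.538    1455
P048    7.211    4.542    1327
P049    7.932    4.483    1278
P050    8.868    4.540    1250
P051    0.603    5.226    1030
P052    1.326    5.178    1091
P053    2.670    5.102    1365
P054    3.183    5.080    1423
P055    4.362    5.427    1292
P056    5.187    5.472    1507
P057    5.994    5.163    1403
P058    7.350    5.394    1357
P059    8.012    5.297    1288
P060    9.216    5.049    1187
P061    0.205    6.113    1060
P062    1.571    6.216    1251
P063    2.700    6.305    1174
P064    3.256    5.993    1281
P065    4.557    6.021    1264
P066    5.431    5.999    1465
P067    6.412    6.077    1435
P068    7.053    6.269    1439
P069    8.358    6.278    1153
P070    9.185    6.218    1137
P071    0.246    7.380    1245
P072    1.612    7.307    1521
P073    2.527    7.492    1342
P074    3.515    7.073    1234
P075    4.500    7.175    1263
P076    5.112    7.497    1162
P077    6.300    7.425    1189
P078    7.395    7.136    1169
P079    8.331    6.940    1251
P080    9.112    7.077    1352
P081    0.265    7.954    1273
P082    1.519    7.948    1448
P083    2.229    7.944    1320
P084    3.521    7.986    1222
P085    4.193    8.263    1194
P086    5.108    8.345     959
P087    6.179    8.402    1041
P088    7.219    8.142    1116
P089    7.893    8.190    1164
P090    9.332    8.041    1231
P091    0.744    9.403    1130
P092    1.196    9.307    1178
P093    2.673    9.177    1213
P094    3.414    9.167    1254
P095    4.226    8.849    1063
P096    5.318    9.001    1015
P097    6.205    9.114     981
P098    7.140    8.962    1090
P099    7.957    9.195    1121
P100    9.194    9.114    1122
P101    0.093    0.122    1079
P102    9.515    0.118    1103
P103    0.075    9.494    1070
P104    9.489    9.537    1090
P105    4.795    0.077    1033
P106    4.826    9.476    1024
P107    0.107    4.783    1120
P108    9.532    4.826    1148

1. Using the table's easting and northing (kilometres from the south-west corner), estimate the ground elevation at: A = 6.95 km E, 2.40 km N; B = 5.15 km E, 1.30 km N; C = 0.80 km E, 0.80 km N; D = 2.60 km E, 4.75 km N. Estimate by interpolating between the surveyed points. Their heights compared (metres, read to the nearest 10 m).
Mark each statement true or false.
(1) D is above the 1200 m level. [true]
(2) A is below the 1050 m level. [false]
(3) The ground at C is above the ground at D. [false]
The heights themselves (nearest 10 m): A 1230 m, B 1350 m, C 1220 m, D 1380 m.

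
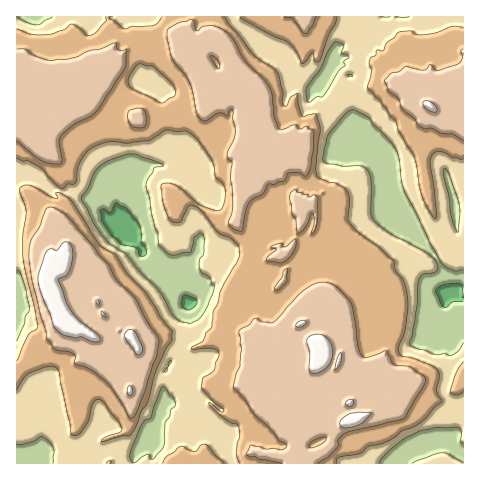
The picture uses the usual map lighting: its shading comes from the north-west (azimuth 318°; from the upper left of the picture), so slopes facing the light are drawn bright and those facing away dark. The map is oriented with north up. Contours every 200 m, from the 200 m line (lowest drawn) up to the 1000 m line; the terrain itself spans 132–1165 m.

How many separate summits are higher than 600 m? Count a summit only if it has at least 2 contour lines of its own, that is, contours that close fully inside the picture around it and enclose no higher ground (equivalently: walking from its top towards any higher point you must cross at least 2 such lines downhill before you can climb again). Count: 1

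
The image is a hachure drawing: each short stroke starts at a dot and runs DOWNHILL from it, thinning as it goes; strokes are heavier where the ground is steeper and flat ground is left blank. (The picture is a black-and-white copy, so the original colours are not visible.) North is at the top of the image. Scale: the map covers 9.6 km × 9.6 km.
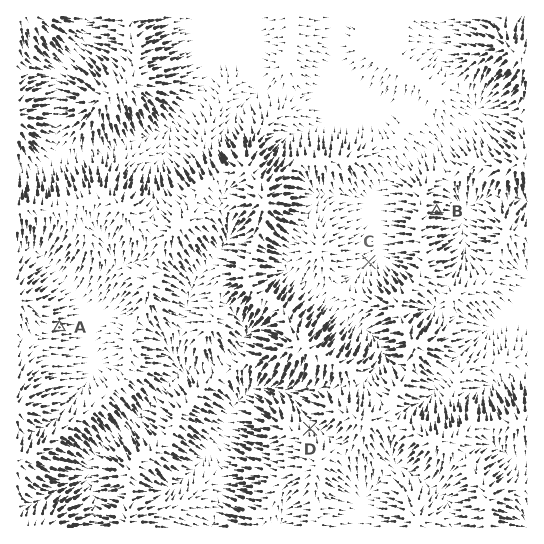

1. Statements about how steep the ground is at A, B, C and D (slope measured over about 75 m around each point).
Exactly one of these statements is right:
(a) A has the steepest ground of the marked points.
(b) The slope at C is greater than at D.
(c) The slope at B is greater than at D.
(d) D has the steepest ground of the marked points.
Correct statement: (c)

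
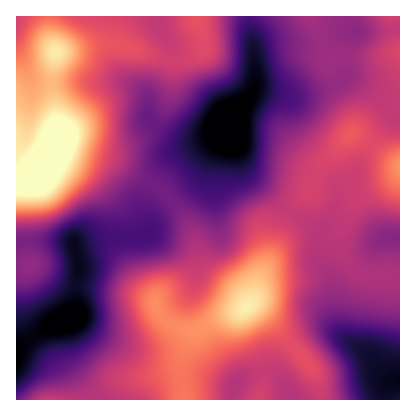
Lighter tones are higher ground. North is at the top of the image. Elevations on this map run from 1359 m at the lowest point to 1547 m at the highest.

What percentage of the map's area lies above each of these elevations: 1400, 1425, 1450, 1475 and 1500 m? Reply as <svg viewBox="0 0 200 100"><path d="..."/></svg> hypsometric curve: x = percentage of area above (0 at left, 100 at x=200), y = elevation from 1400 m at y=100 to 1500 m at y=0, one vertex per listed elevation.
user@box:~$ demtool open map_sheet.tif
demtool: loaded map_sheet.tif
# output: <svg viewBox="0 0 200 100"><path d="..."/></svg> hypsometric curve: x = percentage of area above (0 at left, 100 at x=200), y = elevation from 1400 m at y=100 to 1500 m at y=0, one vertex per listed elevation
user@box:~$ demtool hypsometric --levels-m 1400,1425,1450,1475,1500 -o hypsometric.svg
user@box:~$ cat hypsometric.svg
<svg viewBox="0 0 200 100"><path d="M182 100l-27-25-44-25-67-25-26-25"/></svg>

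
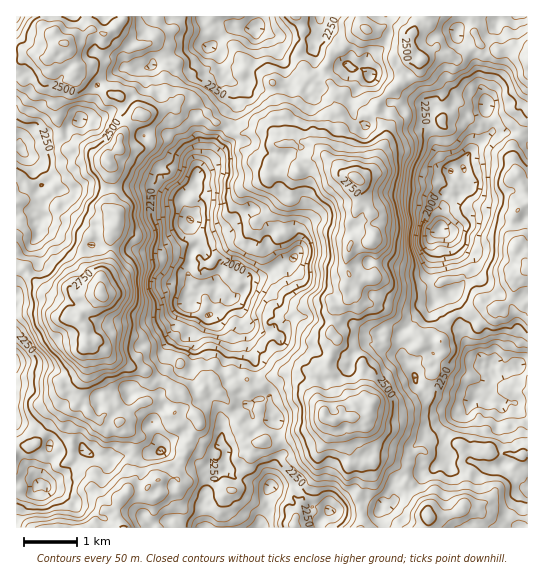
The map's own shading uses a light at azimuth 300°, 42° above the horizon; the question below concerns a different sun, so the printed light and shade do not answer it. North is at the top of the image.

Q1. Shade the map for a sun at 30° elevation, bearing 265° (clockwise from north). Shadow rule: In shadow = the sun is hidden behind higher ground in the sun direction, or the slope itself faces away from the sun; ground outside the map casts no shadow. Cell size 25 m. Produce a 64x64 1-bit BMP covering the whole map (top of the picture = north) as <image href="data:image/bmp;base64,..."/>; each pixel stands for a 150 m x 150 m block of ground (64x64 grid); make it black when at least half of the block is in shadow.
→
<image width="64" height="64" href="data:image/bmp;base64,Qk0+AgAAAAAAAD4AAAAoAAAAQAAAAEAAAAABAAEAAAAAAAACAAATCwAAEwsAAAIAAAAAAAAA////AAAAAAAAAgAAAAAAAAAAAAAAAAAAAAAAAAAAAAAAAAAAAAAAAAAAAAAAAAAAAAAAAAAAAAAAAAAAAAAAAAAAAAAAAAAAAAAAAAAAAAAAAAAAAAAAAAAAAAAAAAAAAAAAAAAAAAAAAACAAAAAAAAAAAAAAgAAAAAAAAADAAAAAAAAAAMAAAAAAAAAA4AAAAAAAAAAAAAAAAAAAAEAAAAAAAAAAAAAAAAAAAAAAAAABgAAAAABgAAOAAAAAAEAAAYAAAAAAAAABiAAAAAAAAADAAAAAAAAAAdgAAAAAAAAB/gAAAEAAAAH/AAAAAAAAAf8AAAAAAAAA/4AAAHgAAAD/AAAAeAAAAX8AAAAYAAABeAAAAB4AAAAwAAAAfgAAADgAAAD/AAAAPgAAAP+AAAB/AAAAf4AAAP8AAAD/gAAA/gAAAP8AAAD+AAAA/wAAAP4AAAD/AAAACAAAAH4AAAAAAAAA/gAAAAOAAAD/AAAAIwAAAH8AAAAAAAAAHgAAAAAAAAAcAAAAAAAAAAAAAAAAAAAAAAAAAAAAAAAAAAAAAAAAABgAAAAAAAAAAAAAAAAAAAAAAAAAAAAAAAAAAAAAAAAAAAAAAAAAAAAAAAAAAAAAAAAAAAAAAAAAAAAAAAAAAAAAAAAAAAAAAAAAAAAAAAAAAAAAAAAAAAAAAAAAwIAAAAAAA=="/>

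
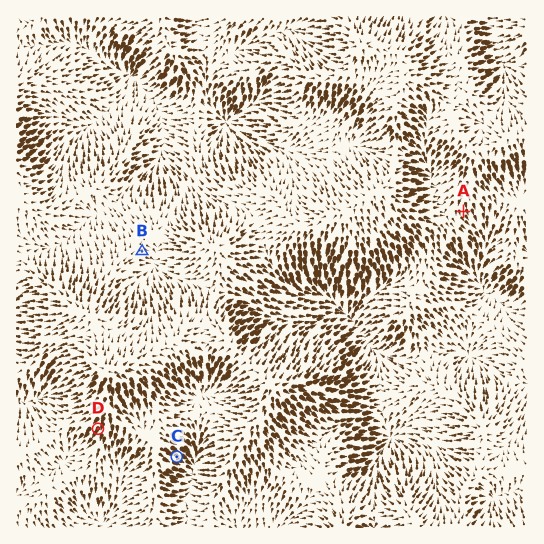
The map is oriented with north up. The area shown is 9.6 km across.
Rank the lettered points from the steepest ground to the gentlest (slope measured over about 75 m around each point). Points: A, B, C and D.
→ C D A B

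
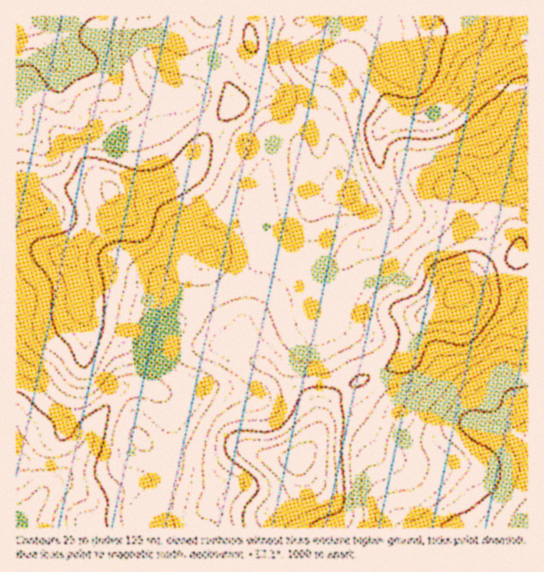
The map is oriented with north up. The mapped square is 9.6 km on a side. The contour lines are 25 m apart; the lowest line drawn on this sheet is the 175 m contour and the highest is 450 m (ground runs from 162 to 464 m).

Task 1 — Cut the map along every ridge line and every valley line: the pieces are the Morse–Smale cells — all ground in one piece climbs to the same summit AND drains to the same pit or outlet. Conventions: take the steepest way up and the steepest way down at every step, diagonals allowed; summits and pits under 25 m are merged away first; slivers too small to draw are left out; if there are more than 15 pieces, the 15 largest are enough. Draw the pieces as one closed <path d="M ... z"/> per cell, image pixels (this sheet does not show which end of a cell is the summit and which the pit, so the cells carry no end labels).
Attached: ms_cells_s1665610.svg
<path d="M347 16l-97 0 1 31-31 23 8 15 5 20-25 29-17 35-14 11-20 8-24 4-22 1 4 12 36 32 39 23 16 0 1 14 7 21 11-4 16-11 18-19 10-17 4 0 17 12 15 5 30 2 7-3 17-15 23-6 9-6 9-12 0-14-13-22-10-32 0-14 3-9 7-7 12-5-6-4-10-19-23-22-12-18z"/><path d="M214 295l-20 9-22 25-9 18-6 32-7 6-23 0-11 8-19 28-8 21-8 13-16 19-26 24-18 24-2 6 253-1 3-14 16-15 5-9 3-11-3-19 17-17 4-8 0-15-4-13-8-10-15-9-20-18-21-12-4-8-1-20-10-4-10-10z"/><path d="M249 16l-232 0-1 159 54 13 36 0 5 4 22 0 28-5 24-12 8-10 3-10 15-25 22-25-5-20-8-15 31-23z"/><path d="M111 193l-2 12-8 16-30 34-10 0-22-6-23 1 1 278 3-2 19-28 24-22 18-21 8-13 8-21 19-28 11-8 24 0 6-7 6-31 9-18 22-25 19-9-6-21-1-14-16 0-39-23-36-32z"/><path d="M527 16l-179 1-1 36 13 20 23 22 10 19 6 4-12 5-7 7-3 9 0 14 7 25 17 35 10 3 26 0 20-7 17-1 18 31 9 25 12-4 4-4 11-1z"/><path d="M379 372l-32 15-22 18-9 33-4 7-16 14 3 14-3 16-5 9-16 15-3 14 255 1 1-86-25-9-16-2-16-7-24-3-38-14-18-14z"/><path d="M499 265l-18 8-32 30-24 13-9 14-9 29-13 8-13 4-1 3 11 19 18 14 38 14 24 3 16 7 16 2 24 8 1-143-20-17z"/><path d="M474 208l-17 1-20 7-26 0-9-3-3 10-9 10-8 6-23 6-15 14-4 8-5 28 1 22 10 12 22 17 11 26 28-13 9-29 9-14 24-13 32-30 19-8-8-26z"/><path d="M273 244l-6 2-8 15-18 19-26 15 0 3 9 17 10 10 10 4 1 20 4 8 21 12 41 33 6 17 1 13 7-27 22-18 30-14 2-3-11-24-22-17-10-12-1-22 5-28 4-8-9 4-30-2-15-5z"/><path d="M23 176l-7 1 0 72 23 0 22 6 10 0 30-34 8-16 2-14-5-3-36 0z"/><path d="M527 256l-10 0-4 4-13 5 8 16 18 16 2 0z"/>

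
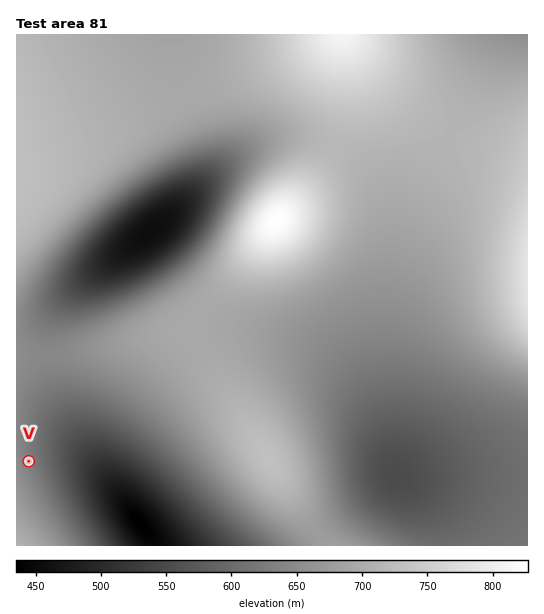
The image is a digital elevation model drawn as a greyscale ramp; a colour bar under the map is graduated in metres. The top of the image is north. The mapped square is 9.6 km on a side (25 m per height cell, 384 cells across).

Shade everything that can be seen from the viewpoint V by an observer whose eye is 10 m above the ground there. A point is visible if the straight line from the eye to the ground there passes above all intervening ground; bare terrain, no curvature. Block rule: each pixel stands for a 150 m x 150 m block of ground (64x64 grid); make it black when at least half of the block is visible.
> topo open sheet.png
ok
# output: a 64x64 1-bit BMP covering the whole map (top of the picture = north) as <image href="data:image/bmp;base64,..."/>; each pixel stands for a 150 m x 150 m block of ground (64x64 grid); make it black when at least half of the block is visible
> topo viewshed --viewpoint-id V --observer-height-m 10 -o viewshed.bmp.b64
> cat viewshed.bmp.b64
<image width="64" height="64" href="data:image/bmp;base64,Qk0+AgAAAAAAAD4AAAAoAAAAQAAAAEAAAAABAAEAAAAAAAACAAATCwAAEwsAAAIAAAAAAAAA////AAAAAAD//////gAAAP/////4AAAA//H//+AAAAD/4f//wAAAAP+D///AAAAA/wf//4AAAAD+D///gAAAAP4f//8AAAAA/H///wAAAAD////+AAAAAP////4AAAAA/////gAAAAD////8AAAAAP////gAAAAA////+AAAAAD////wAAAAAP///+AAAAAA////4AAAAAD////AAAAAAP///4AAAAAA////AAAAAAD///4AAAAAAP///AAAAAAAP//4AAAAAAAB//AAAAAAAAAfwAAAAAAAAAAAAAAAAAAAAAAAAAAAAAAAAAAAAAAAAAAAAAAAAAAAAAAAAAAAAIAAAAAAAAAAwAAAAAAAAADAAAAPAAAAAOAAAD/AAAAA8AAAP+AAAADwAAA/4AAAAPgAAD/AAAAA/AAAH4AAAAD+AAAfgAAAAH8AAA8AAAAAP4AADgAAAAAPwAAEAAAAAAfgAAAAAAAAA/AAAAAAAAAA+AAAAAAAAAB+AAAAAAAAAD8AAAAAAAAAD4AAAAAAAAAHwAAAAAAAAAHwAAAAAAAAAPgAAAAAAAAAPAAAAAAAAAAOAAAAAAAAAAcAAAAAAAAAAYAAAAAAAAAAwAAAAAAAAABwAAAAAAAAAH//wAAAAAAAf//gAAAAAAA//+AAAAAAAD//4AAAAAAAH//AAAAAAAAf/4AAAA=="/>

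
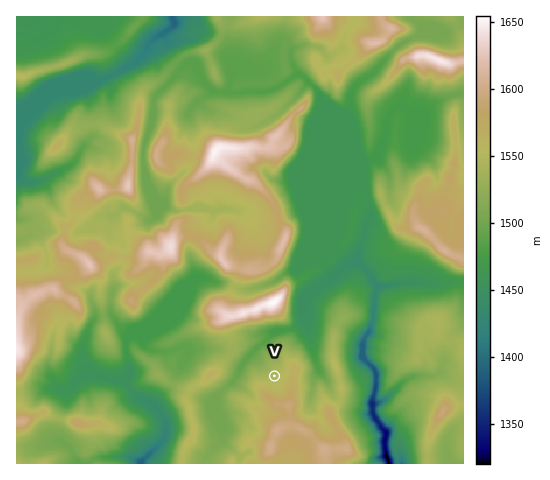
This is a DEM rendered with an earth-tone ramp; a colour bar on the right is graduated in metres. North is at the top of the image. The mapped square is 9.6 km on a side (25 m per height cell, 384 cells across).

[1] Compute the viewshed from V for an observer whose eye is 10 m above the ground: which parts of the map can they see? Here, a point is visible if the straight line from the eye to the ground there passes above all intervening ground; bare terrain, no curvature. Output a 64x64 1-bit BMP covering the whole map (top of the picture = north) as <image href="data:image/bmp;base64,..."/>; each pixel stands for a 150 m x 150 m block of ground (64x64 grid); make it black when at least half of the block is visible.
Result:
<image width="64" height="64" href="data:image/bmp;base64,Qk0+AgAAAAAAAD4AAAAoAAAAQAAAAEAAAAABAAEAAAAAAAACAAATCwAAEwsAAAIAAAAAAAAA////AAAAAAAAAAAAAAAAAAAAAAAAAAAAAAAAAAAAAAAAAAAAAAAAAAAAAAAAAAAAQHwAAAAAAAD4+AAAAAAAAMhAAAAAAAAAgAAAgAAAAAAAAADADgAAAAAAAGAeAAAAAAAAGD8AAAAAAAAMPwAAAIAAAA4/AAAAgAAABz4AAADAAAADtAAAAPAAAAPEAAAA+gQAB+AAAAD6BAAf8AAAAPsEAB/4AAAA/EWAB/4AAAD4aOAA/gAAAHBoYAAeAAAAMMDgAAIAAAATwHAAAAAAAAMAAAAAAAAAAAAAAAAAAAAAMAAAAAAAAAAwAAAAAAAAACAAAABAAAAAAAAAAGAAAAAAAAAAMAAQAAAAAAA4AOAAAAAAADwDwAAAAAAAPASAAAAAAAA/DYAAAAAAAD+IgAAAAAAAH5iAAAAAAAAf0IAAAAAAAB/wQAAAAAAAH/AAAAAAAAAf4AAAAAAAAA/gAAAAAAAAD+AAAAAAAAAP8AAAAAAAAA/wAAAAAAAAD/gAAAAAAAAP7AIAAAAAAAfuAgAAAAAAB+4CAAAAAAAH5AAAAAAAAAf/AAAAAAAAB/+AAAAAAAAHn+AAAAAAAAeH/gAAAAAAB8f/AAAAAAABw/8AAAAAAADj+QAAAAAAAPBAAAAAAAAA+AAAAAAAAADEAAAAAAAAAAYAAAAAAAAAAAAAAAAAAAIAAA=="/>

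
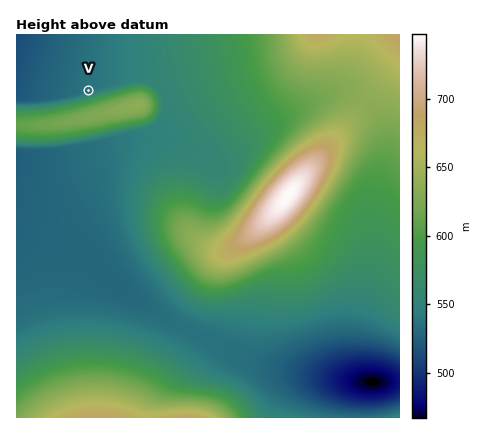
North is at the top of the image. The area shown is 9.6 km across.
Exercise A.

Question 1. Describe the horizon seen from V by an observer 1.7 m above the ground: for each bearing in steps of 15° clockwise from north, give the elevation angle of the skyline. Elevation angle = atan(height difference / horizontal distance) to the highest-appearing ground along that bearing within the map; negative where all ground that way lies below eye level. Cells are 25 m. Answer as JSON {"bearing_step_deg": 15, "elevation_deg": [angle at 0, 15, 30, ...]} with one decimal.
{"bearing_step_deg": 15, "elevation_deg": [-0.2, 0.0, 0.2, 0.4, 0.6, 1.3, 3.0, 5.7, 7.8, 9.4, 10.4, 10.7, 10.3, 9.2, 7.4, 5.3, 3.0, 1.0, -0.7, -0.7, -0.7, -0.6, -0.5, -0.3]}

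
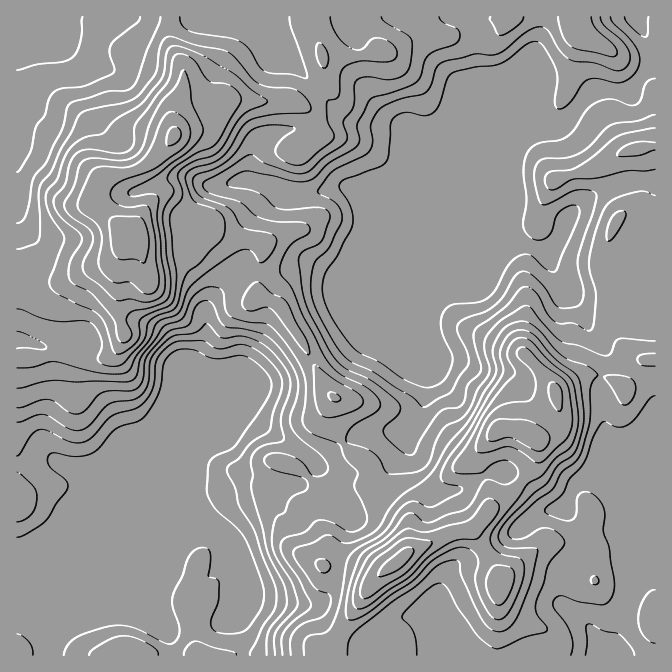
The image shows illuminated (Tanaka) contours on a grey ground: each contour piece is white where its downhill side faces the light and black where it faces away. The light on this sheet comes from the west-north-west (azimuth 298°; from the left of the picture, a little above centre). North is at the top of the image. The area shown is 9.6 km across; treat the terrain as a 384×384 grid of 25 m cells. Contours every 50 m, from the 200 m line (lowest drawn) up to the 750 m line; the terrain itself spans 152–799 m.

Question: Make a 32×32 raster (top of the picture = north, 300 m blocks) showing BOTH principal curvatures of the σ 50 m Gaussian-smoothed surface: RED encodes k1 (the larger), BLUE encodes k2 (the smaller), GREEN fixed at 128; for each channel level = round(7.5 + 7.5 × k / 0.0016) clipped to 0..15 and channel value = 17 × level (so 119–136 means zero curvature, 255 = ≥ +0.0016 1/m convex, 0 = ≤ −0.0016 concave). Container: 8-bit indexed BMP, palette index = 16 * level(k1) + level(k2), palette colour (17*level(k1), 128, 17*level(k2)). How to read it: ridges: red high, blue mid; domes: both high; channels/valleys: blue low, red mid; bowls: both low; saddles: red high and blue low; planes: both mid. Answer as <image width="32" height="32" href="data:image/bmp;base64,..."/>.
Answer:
<image width="32" height="32" href="data:image/bmp;base64,Qk02CAAAAAAAADYEAAAoAAAAIAAAACAAAAABAAgAAAAAAAAEAAATCwAAEwsAAAABAAAAAAAAAIAAABGAAAAigAAAM4AAAESAAABVgAAAZoAAAHeAAACIgAAAmYAAAKqAAAC7gAAAzIAAAN2AAADugAAA/4AAAACAEQARgBEAIoARADOAEQBEgBEAVYARAGaAEQB3gBEAiIARAJmAEQCqgBEAu4ARAMyAEQDdgBEA7oARAP+AEQAAgCIAEYAiACKAIgAzgCIARIAiAFWAIgBmgCIAd4AiAIiAIgCZgCIAqoAiALuAIgDMgCIA3YAiAO6AIgD/gCIAAIAzABGAMwAigDMAM4AzAESAMwBVgDMAZoAzAHeAMwCIgDMAmYAzAKqAMwC7gDMAzIAzAN2AMwDugDMA/4AzAACARAARgEQAIoBEADOARABEgEQAVYBEAGaARAB3gEQAiIBEAJmARACqgEQAu4BEAMyARADdgEQA7oBEAP+ARAAAgFUAEYBVACKAVQAzgFUARIBVAFWAVQBmgFUAd4BVAIiAVQCZgFUAqoBVALuAVQDMgFUA3YBVAO6AVQD/gFUAAIBmABGAZgAigGYAM4BmAESAZgBVgGYAZoBmAHeAZgCIgGYAmYBmAKqAZgC7gGYAzIBmAN2AZgDugGYA/4BmAACAdwARgHcAIoB3ADOAdwBEgHcAVYB3AGaAdwB3gHcAiIB3AJmAdwCqgHcAu4B3AMyAdwDdgHcA7oB3AP+AdwAAgIgAEYCIACKAiAAzgIgARICIAFWAiABmgIgAd4CIAIiAiACZgIgAqoCIALuAiADMgIgA3YCIAO6AiAD/gIgAAICZABGAmQAigJkAM4CZAESAmQBVgJkAZoCZAHeAmQCIgJkAmYCZAKqAmQC7gJkAzICZAN2AmQDugJkA/4CZAACAqgARgKoAIoCqADOAqgBEgKoAVYCqAGaAqgB3gKoAiICqAJmAqgCqgKoAu4CqAMyAqgDdgKoA7oCqAP+AqgAAgLsAEYC7ACKAuwAzgLsARIC7AFWAuwBmgLsAd4C7AIiAuwCZgLsAqoC7ALuAuwDMgLsA3YC7AO6AuwD/gLsAAIDMABGAzAAigMwAM4DMAESAzABVgMwAZoDMAHeAzACIgMwAmYDMAKqAzAC7gMwAzIDMAN2AzADugMwA/4DMAACA3QARgN0AIoDdADOA3QBEgN0AVYDdAGaA3QB3gN0AiIDdAJmA3QCqgN0Au4DdAMyA3QDdgN0A7oDdAP+A3QAAgO4AEYDuACKA7gAzgO4ARIDuAFWA7gBmgO4Ad4DuAIiA7gCZgO4AqoDuALuA7gDMgO4A3YDuAO6A7gD/gO4AAID/ABGA/wAigP8AM4D/AESA/wBVgP8AZoD/AHeA/wCIgP8AmYD/AKqA/wC7gP8AzID/AN2A/wDugP8A/4D/ANmRp7i42enBx8e2tJS4ubimdIeYhneHhJR1l7mVdIWlk4WHhZWUgmO1hHRzpLi5pPWCg4aHh4S1xqW3pnKXlMmGhYWHhnaGl6iohnZjgqFx5fdycoaGg8johHSChraByJephoeHd4aHl4aHdmKFt6SR+uaUgHSVyfqWhZW5yYK1h4eGmId3d4aYh4d0g6jYyaDH+fmEcIPG2dZ1dKa3c4aVdoeHh3d3dpeYh3K2+be4sqW2+vbko/JxxOi1p6eEd6aVhod3h4eGhnWEdMWVhbZjUXP1c+b29mBwtoS2lnV3ypZ2hnd3h4anhpeWx5anhIaGk9eEhWT59qNwc8inhYenp6eGd4eHd3aGhqelhJWWl5iFlcSzYMSV5reBpYWHh6Z1hIWGh3d3hpbHtdjopXOWp6eEY+f5k2ST5oSRdoeHpnOVpoR2hoeGlmSVx6GSpranhnOFlNX2g9f52JNzhYeVdKi5dXSVhod3doWDtrmnhIOEc4Wmgvr36LP5pJO3dKiUqLiVlrSDh3eGhoSXptnp59fHoqdRxsaEpPiDgtmEl3aFlITH54F3h3d2VGSm+Me4loNzc6aE5nP4+qGkyZS4t7fW6PaTUWSDg2RkdfbmZYSCdndzc2LD5faDtaWVt4aFhXSk+bZhY5W3VIWn+JZjdIeHh4SFxun7hXOFhLe3dYaGZJT2wYHloNenpPfXc3R3h4eHpca1t9WElYOnlXSmp5aVtrTV+KNgx9rG+IZyd3eHh4eUhGOV54V0g7eHdqeltoanpfvZkpOTp6a2hXN3h3eHh4d3dITolGKF14aHh4WnyMiV9pWyp4SFxYSVc4aHh3eHh4eHk8ZzlKfXdXeGdYR0tsn4g4K3p6XZppW3c4eHh4eHh4eHhIWDlueEd4SUk5PV2vlyg9q3pafG2cikhoeHh3eHh4elt3OE6LeFcsbp6cSD9qPR18aWhXSVyKOHh4eHh4eHd4PlYnG22KWCx4XH1pGQ06JQcIKCgKGRY4aHh4eHh4eHgvrWlJGClIN0qNno9ffTcZWUgrXI2XV1hJWHh4eHh4ej2Lb3+JaVdoOmtYJBlPjo17iRpMj42NfGlYeHh4eHh4SVZWSn6eiHdIWnlraV6ei112NigZLGpHRkdoaHd3eHh4d1dpWVloeFtqinlZXopXTo5fb496S4lXRkpoWHh3d3hpeFl3WUh5eWdZVTdLXXlLinhKaRxZWDuKe3dHd3h3d2p3WCkrV2hnZ2hYZ0pfqll4VkhYPppKaouIV0g4ODh3SlhKbokYd3doaYmJT2tZSlhId2pciVp8q2tse3t8dic7jY+NiRh4eHhoaGZcRzdYaHh4W3lnWVhIWWhqeXyMazyNaCcZM="/>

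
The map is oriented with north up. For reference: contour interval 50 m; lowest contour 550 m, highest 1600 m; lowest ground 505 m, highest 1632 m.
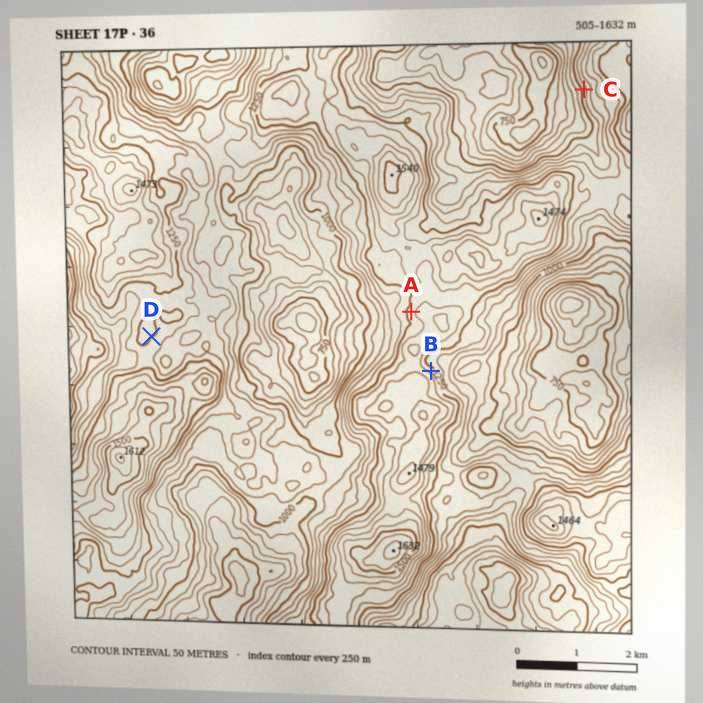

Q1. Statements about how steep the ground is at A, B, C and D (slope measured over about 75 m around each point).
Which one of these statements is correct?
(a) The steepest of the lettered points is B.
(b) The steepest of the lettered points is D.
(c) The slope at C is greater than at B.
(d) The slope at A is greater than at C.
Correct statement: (c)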